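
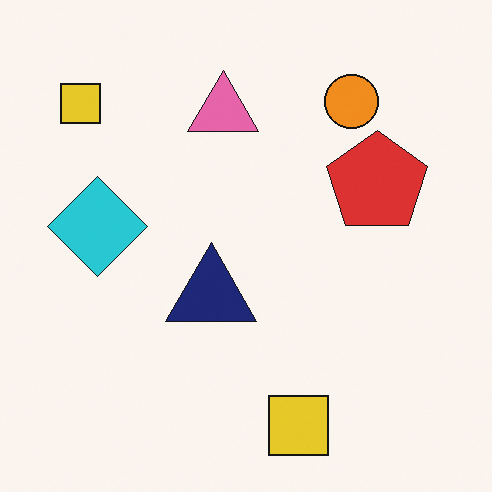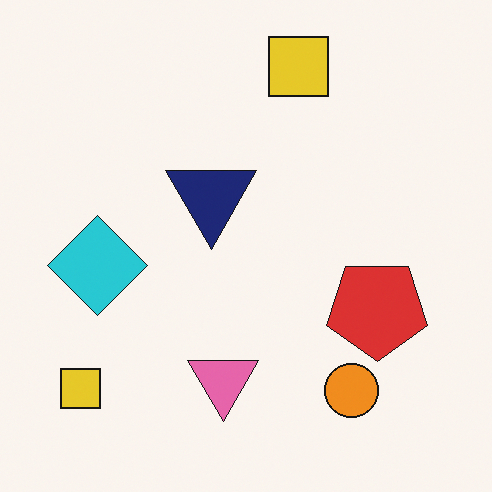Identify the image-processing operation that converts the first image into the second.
The transformation is: flipped vertically (top ↔ bottom).

The orange circle is in the top-right of the first image and the bottom-right of the second — shapes on opposite sides of the horizontal midline have swapped in a mirror flip.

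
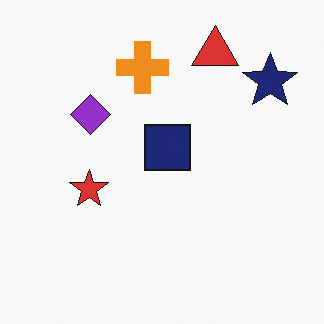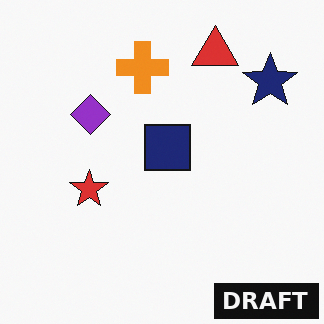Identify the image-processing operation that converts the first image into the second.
This is the original image watermarked with the text "DRAFT" in the lower-right corner.

A dark label reading "DRAFT" appears in the lower-right corner.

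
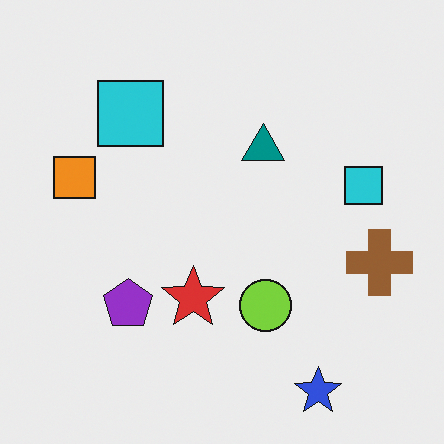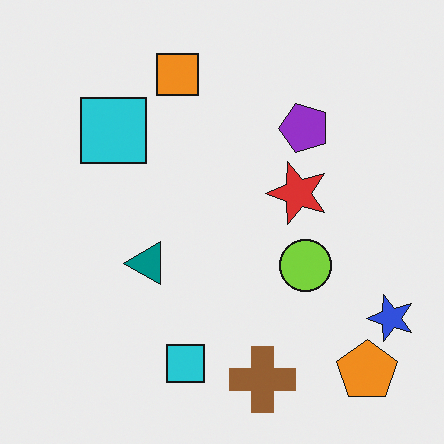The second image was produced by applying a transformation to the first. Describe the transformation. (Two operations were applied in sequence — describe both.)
The image was transposed (reflected across the top-left ↔ bottom-right diagonal), then overlaid with an additional orange pentagon.

Shapes have swapped their row and column positions — what was in the top-right is now in the bottom-left — a diagonal reflection. An orange pentagon appears in the second image that is absent from the first.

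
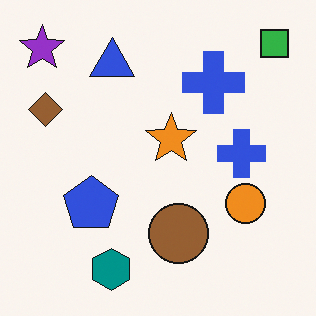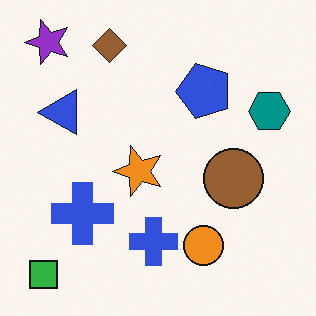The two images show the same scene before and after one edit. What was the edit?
It was transposed (reflected across the top-left ↔ bottom-right diagonal).

Shapes have swapped their row and column positions — what was in the top-right is now in the bottom-left — a diagonal reflection.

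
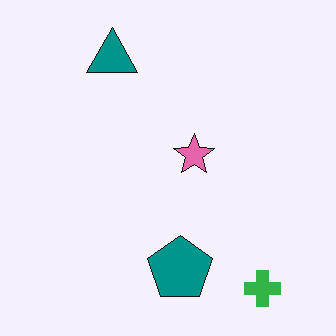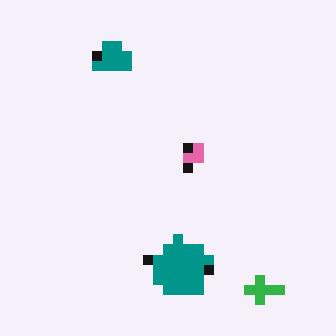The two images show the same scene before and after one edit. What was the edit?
Heavily pixelated into large blocks.

Shapes are reduced to large square blocks; fine edges and outlines are lost — a downscale-then-upscale (mosaic) effect.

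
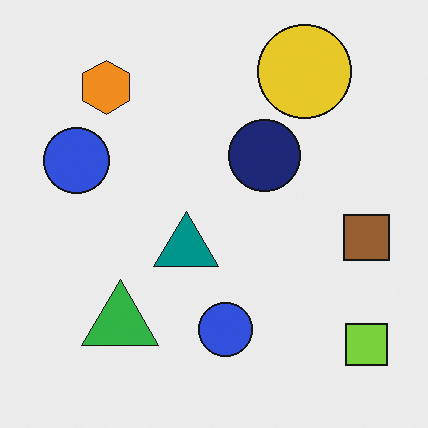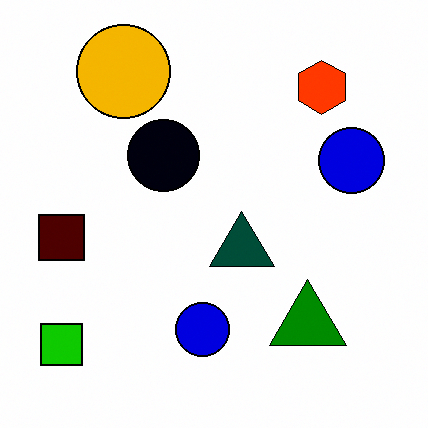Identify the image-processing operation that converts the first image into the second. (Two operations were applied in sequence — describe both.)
The transformation is: flipped horizontally (left ↔ right), then boosted in contrast.

The brown square is in the right of the first image and the left of the second — shapes on opposite sides of the vertical midline have swapped in a mirror flip. Tones are pushed away from mid-grey across the whole image — a global contrast change.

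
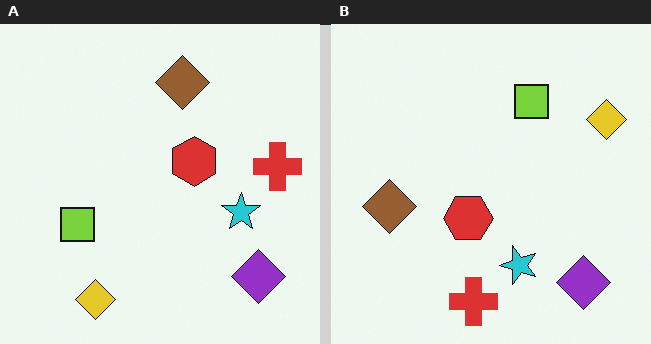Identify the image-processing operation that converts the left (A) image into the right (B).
The transformation is: transposed (reflected across the top-left ↔ bottom-right diagonal).

Shapes have swapped their row and column positions — what was in the top-right is now in the bottom-left — a diagonal reflection.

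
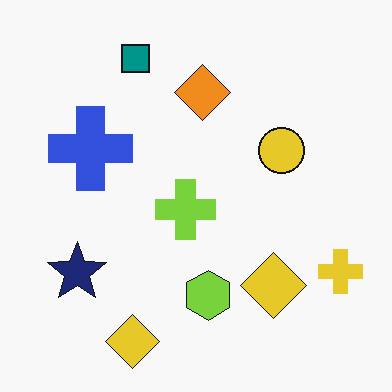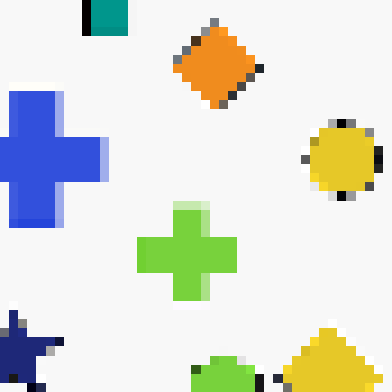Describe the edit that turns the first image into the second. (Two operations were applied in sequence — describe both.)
This is the original image cropped to a modestly smaller region and rescaled, then heavily pixelated into large blocks.

The visible shapes are larger and the field of view is narrower; shapes near the original edges may be partly or wholly outside the frame — a crop-and-rescale. Shapes are reduced to large square blocks; fine edges and outlines are lost — a downscale-then-upscale (mosaic) effect.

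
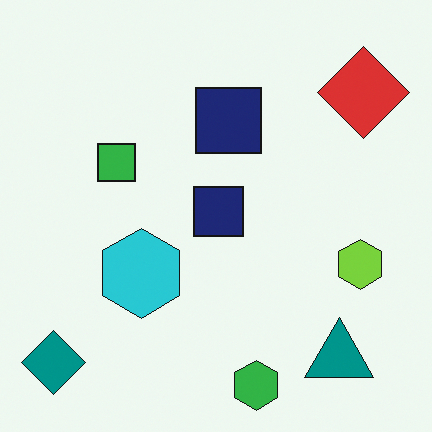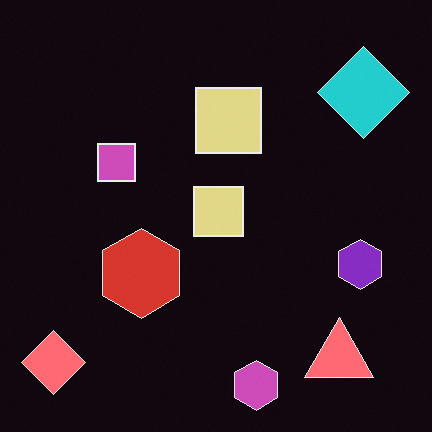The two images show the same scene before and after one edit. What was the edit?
The image was color-inverted (negative).

The light background has become dark and every shape's color is its complement — a photographic negative.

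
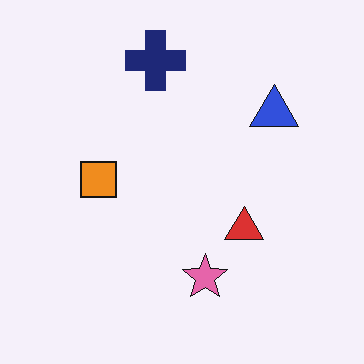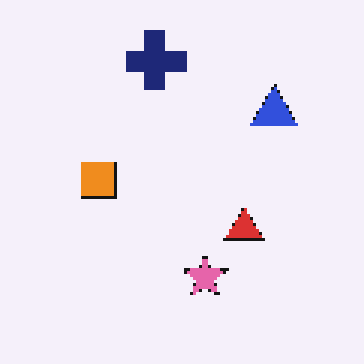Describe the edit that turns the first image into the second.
The image was mildly pixelated.

Shapes are reduced to large square blocks; fine edges and outlines are lost — a downscale-then-upscale (mosaic) effect.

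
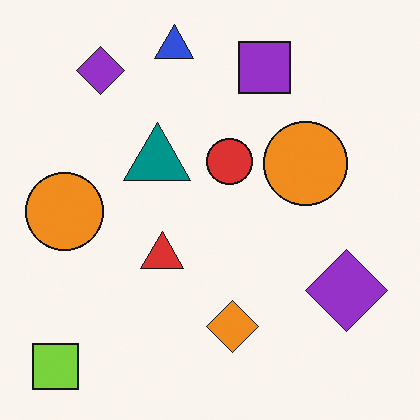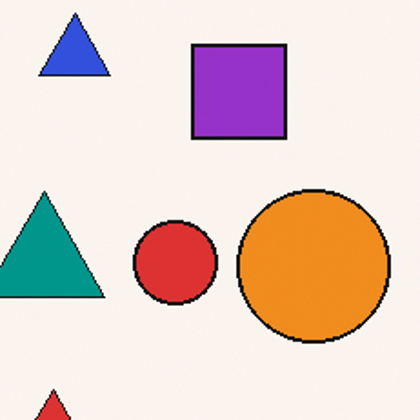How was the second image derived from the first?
This is the original image cropped to a noticeably smaller region and rescaled.

The visible shapes are larger and the field of view is narrower; shapes near the original edges may be partly or wholly outside the frame — a crop-and-rescale.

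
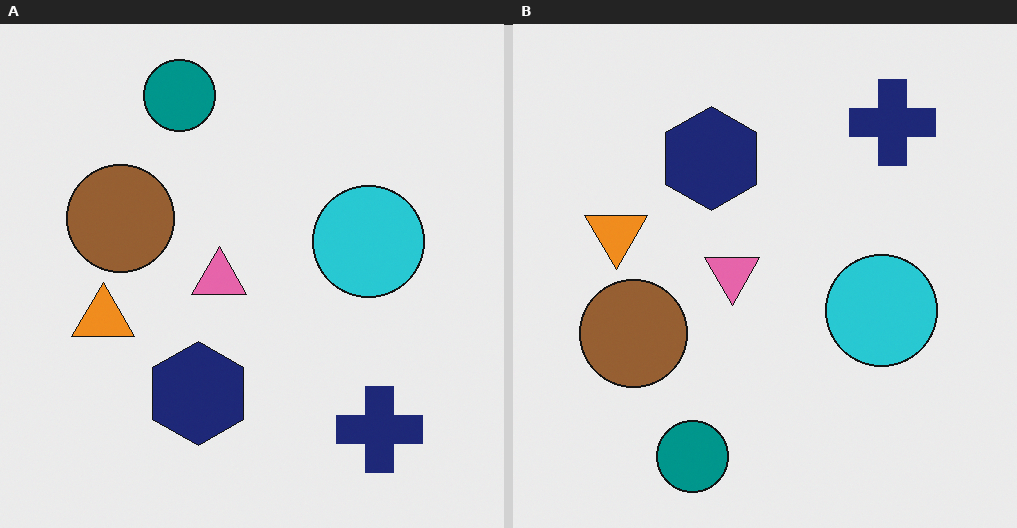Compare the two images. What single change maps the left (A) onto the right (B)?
Flipped vertically (top ↔ bottom).

The teal circle is in the top of the left (A) image and the bottom of the right (B) — shapes on opposite sides of the horizontal midline have swapped in a mirror flip.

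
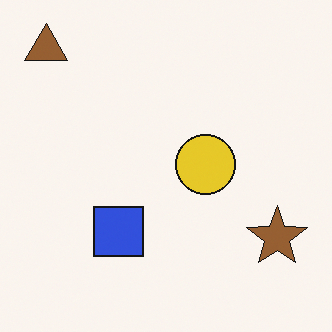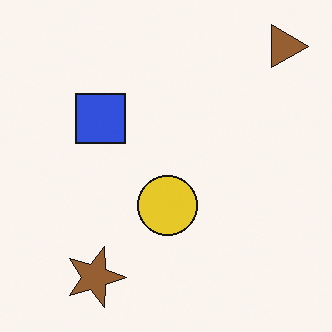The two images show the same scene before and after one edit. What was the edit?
The image was rotated 90° clockwise.

The brown triangle sits in the top-left of the first image and the top-right of the second — consistent with a whole-image 90° clockwise rotation.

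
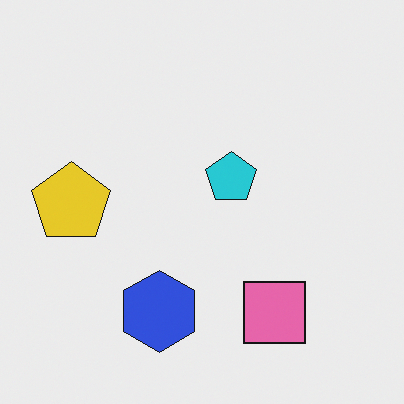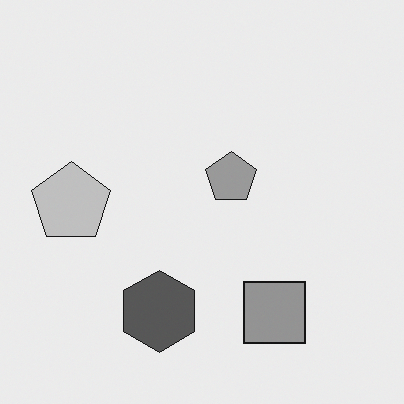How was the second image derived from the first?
This is the original image converted to grayscale.

All color is removed — every shape is now a shade of grey.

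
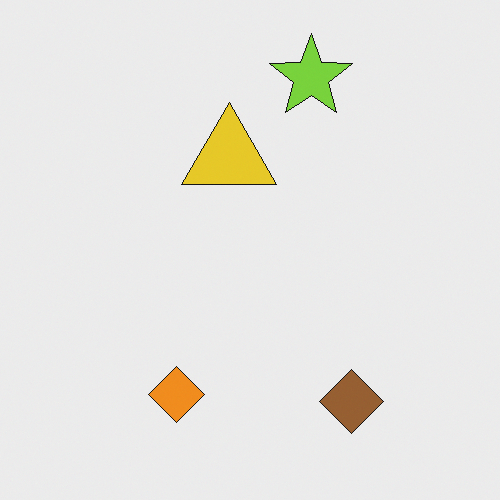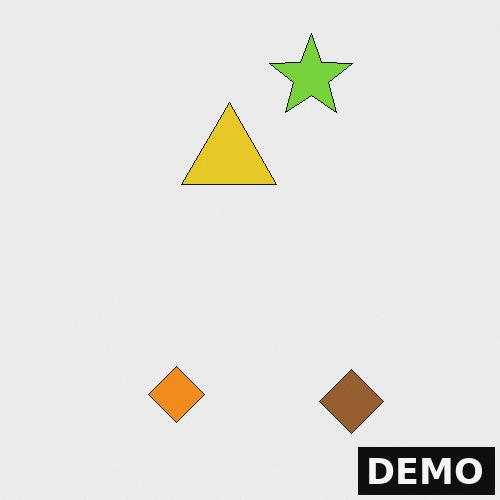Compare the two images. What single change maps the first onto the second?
The second image is the first watermarked with the text "DEMO" in the lower-right corner.

A dark label reading "DEMO" appears in the lower-right corner.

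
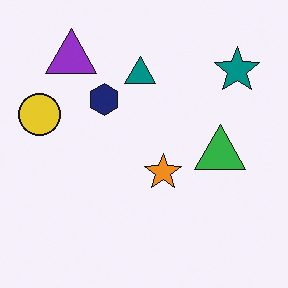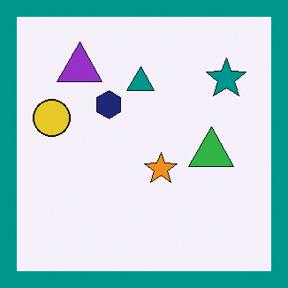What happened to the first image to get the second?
Framed with a teal border.

A solid teal frame runs around the edge of the second image, with the content slightly shrunk inside it.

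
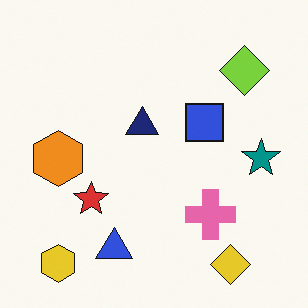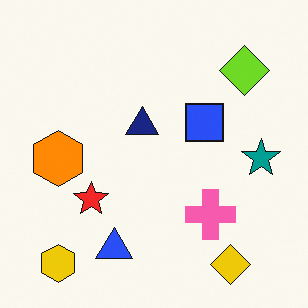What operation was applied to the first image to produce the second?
It was slightly oversaturated.

All colors are more vivid — a global saturation change.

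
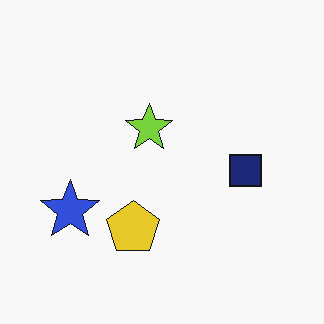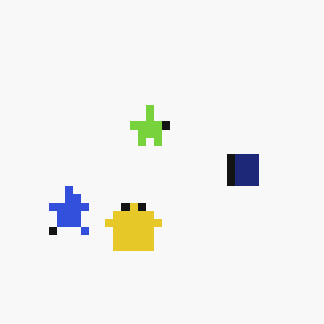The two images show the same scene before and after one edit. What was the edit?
The image was moderately pixelated.

Shapes are reduced to large square blocks; fine edges and outlines are lost — a downscale-then-upscale (mosaic) effect.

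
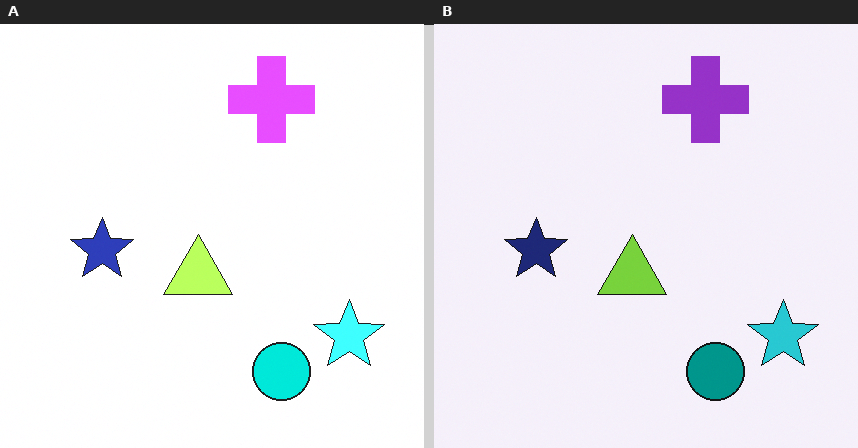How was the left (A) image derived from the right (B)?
The left (A) image is the right (B) brightened a lot.

Every pixel — background and shapes alike — is uniformly brightened.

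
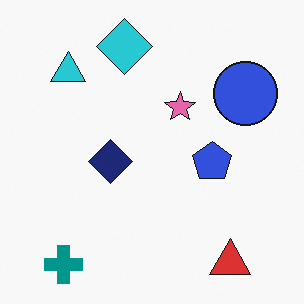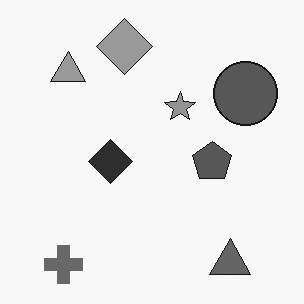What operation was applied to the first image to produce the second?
Converted to grayscale.

All color is removed — every shape is now a shade of grey.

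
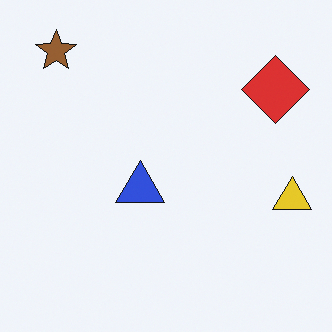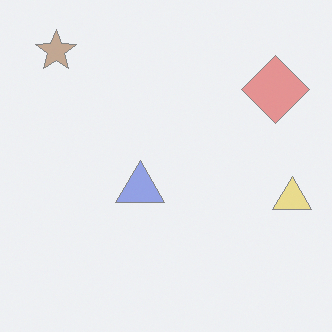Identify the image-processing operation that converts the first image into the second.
The second image is the first given much lower contrast.

Tones are pushed toward mid-grey across the whole image — a global contrast change.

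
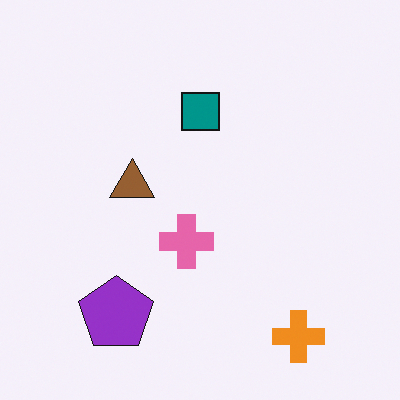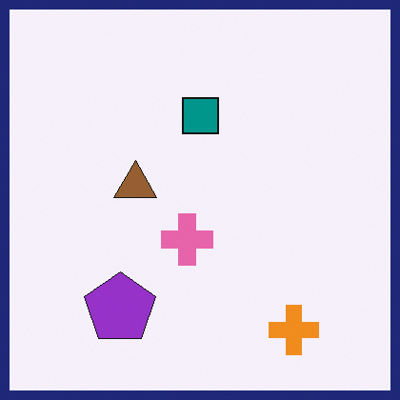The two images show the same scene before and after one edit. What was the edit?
This is the original image framed with a navy border.

A solid navy frame runs around the edge of the second image, with the content slightly shrunk inside it.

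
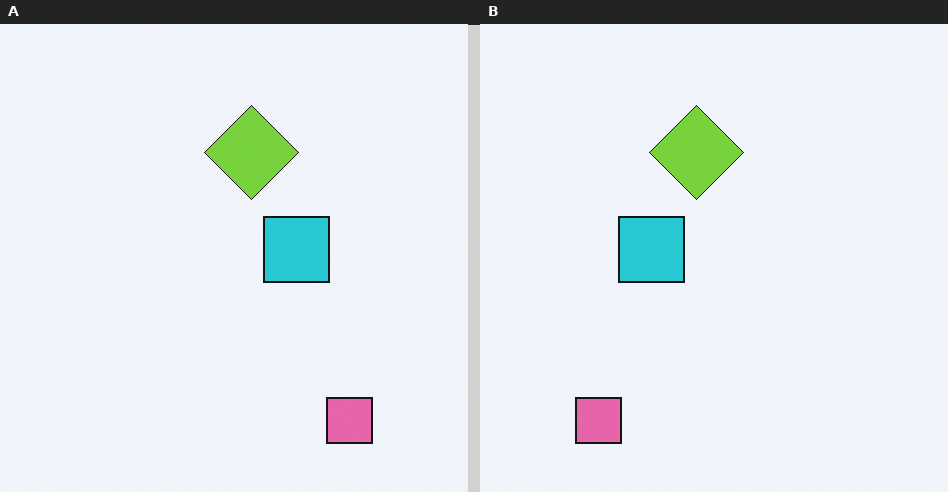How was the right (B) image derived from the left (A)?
This is the original image flipped horizontally (left ↔ right).

The pink square is in the bottom-right of the left (A) image and the bottom-left of the right (B) — shapes on opposite sides of the vertical midline have swapped in a mirror flip.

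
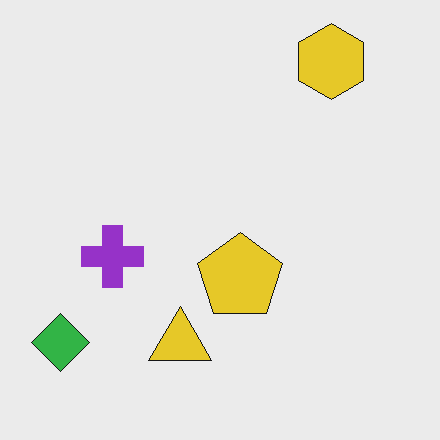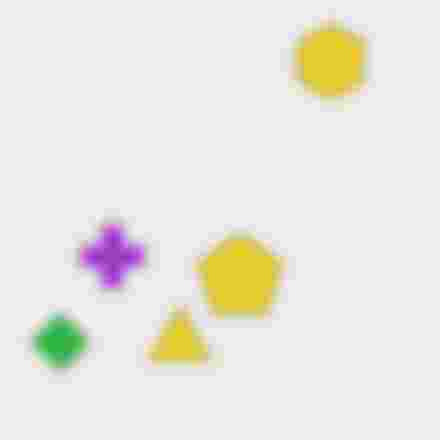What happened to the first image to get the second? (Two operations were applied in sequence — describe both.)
Heavily blurred, then degraded with heavy JPEG compression.

Shape edges and outlines are uniformly softened across the whole image. Blocky 8×8 compression artifacts appear around shape edges and the flat background shows ringing — characteristic JPEG degradation.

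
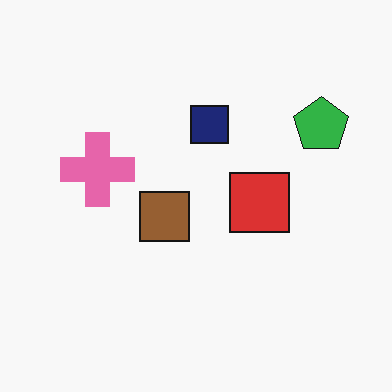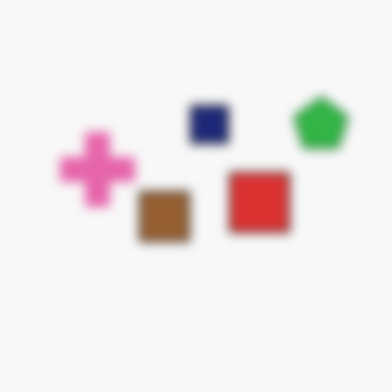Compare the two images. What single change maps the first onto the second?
The transformation is: heavily blurred.

Shape edges and outlines are uniformly softened across the whole image.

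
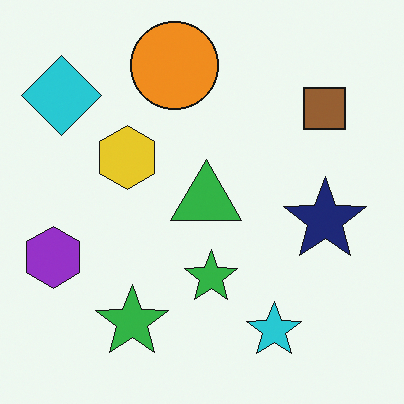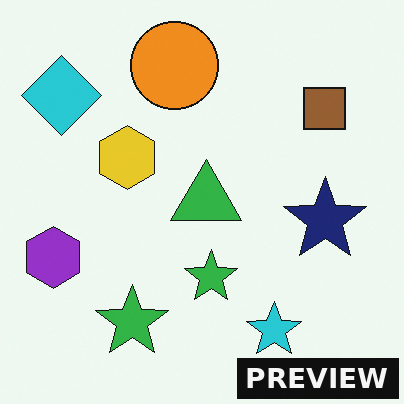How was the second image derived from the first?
The transformation is: watermarked with the text "PREVIEW" in the lower-right corner.

A dark label reading "PREVIEW" appears in the lower-right corner.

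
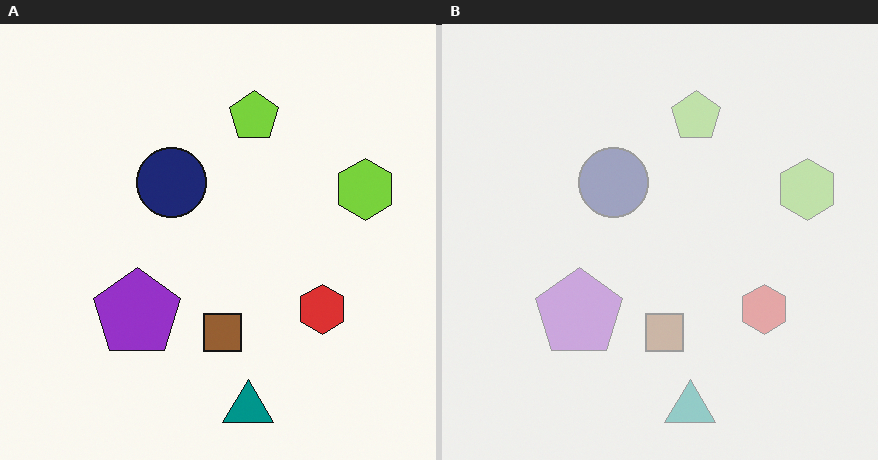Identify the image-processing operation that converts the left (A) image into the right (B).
It was washed out (contrast reduced).

Tones are pushed toward mid-grey across the whole image — a global contrast change.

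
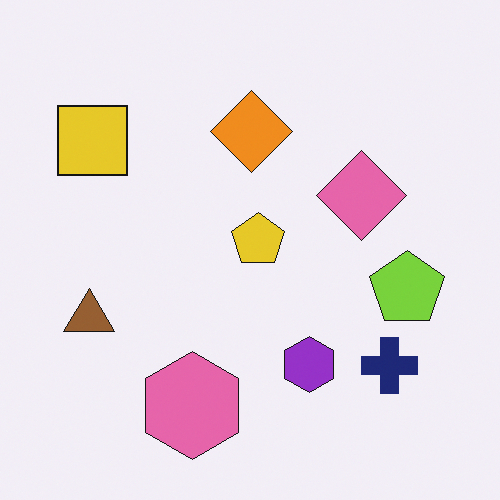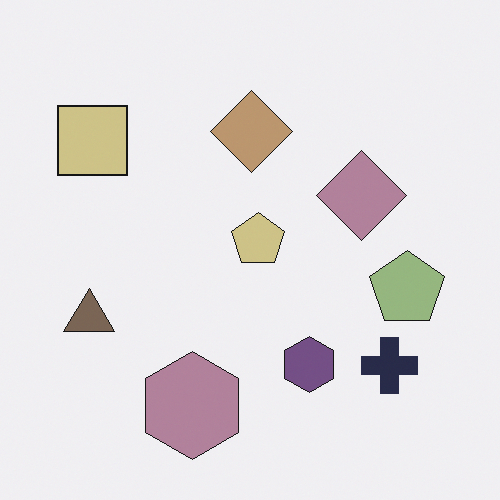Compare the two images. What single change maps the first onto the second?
It was heavily desaturated.

All colors are more muted and greyish — a global saturation change.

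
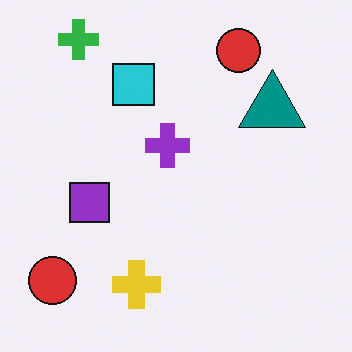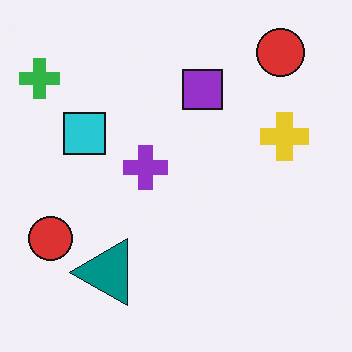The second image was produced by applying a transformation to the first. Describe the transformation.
It was transposed (reflected across the top-left ↔ bottom-right diagonal).

Shapes have swapped their row and column positions — what was in the top-right is now in the bottom-left — a diagonal reflection.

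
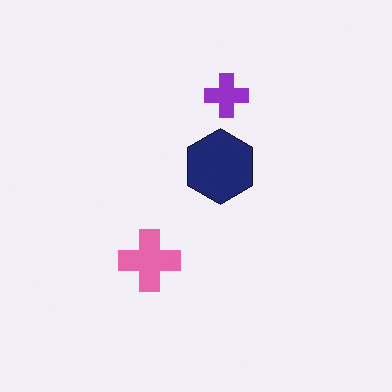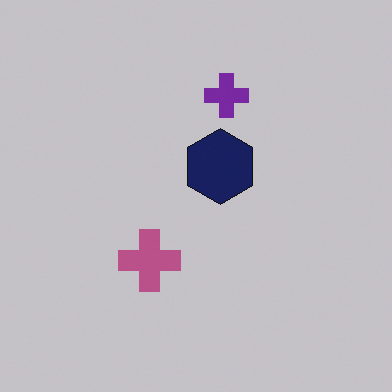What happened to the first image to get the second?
This is the original image slightly darkened.

Every pixel — background and shapes alike — is uniformly darkened.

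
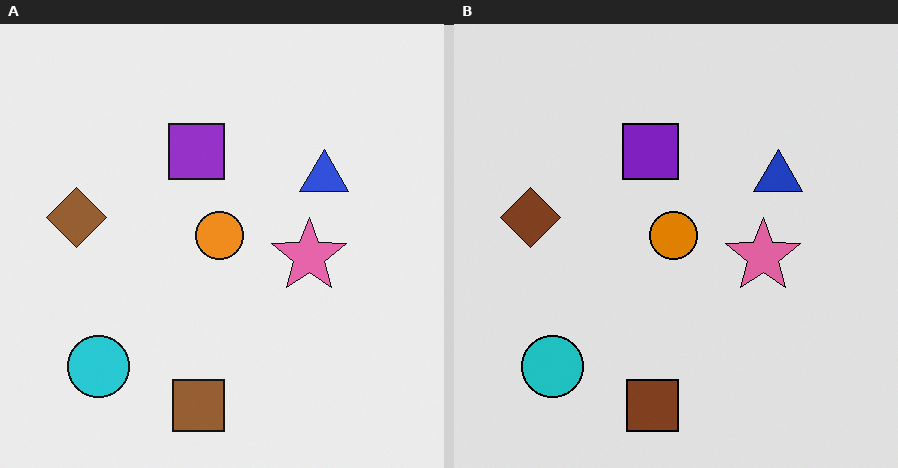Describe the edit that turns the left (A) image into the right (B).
Posterized to a reduced palette.

Each flat color has snapped to a coarser quantized level — most visibly, the near-white background has dropped to a flat grey.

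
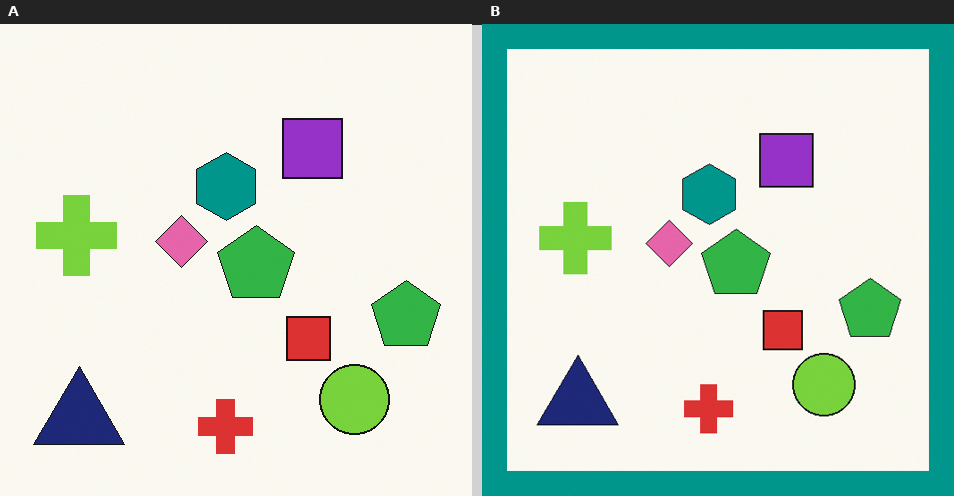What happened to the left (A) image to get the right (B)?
The image was framed with a teal border.

A solid teal frame runs around the edge of the right (B) image, with the content slightly shrunk inside it.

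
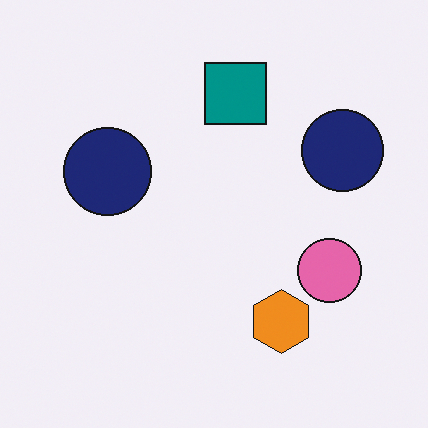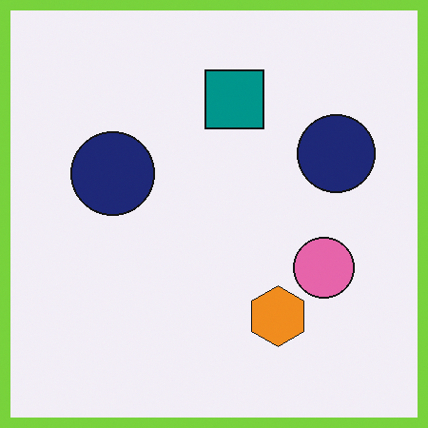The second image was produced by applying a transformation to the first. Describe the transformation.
This is the original image framed with a lime border.

A solid lime frame runs around the edge of the second image, with the content slightly shrunk inside it.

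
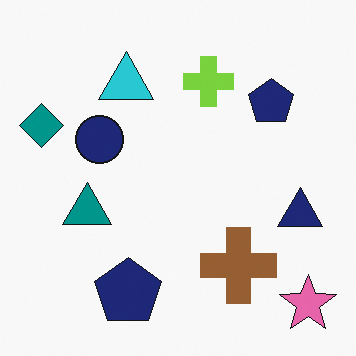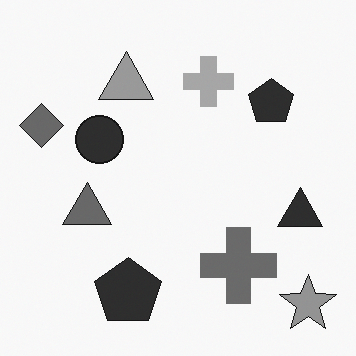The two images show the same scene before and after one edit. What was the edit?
The transformation is: converted to grayscale.

All color is removed — every shape is now a shade of grey.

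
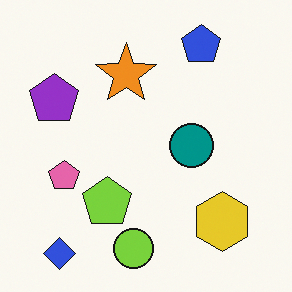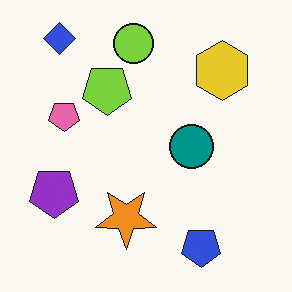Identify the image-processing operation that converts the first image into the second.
This is the original image flipped vertically (top ↔ bottom).

The blue diamond is in the bottom-left of the first image and the top-left of the second — shapes on opposite sides of the horizontal midline have swapped in a mirror flip.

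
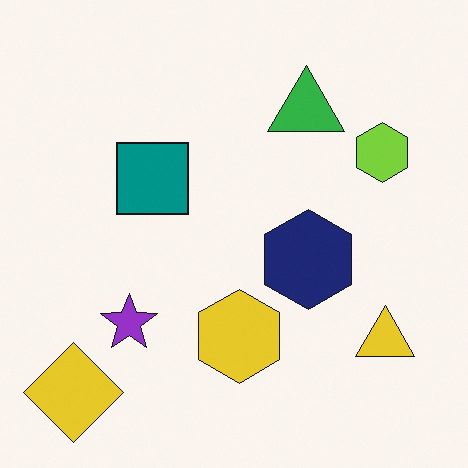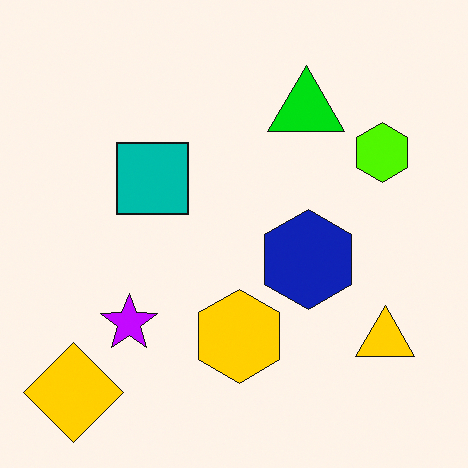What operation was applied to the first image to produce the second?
This is the original image made much more vivid (saturation change).

All colors are more vivid — a global saturation change.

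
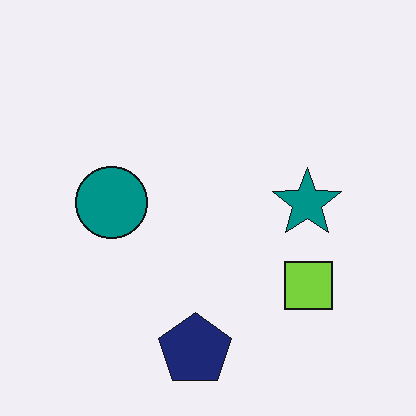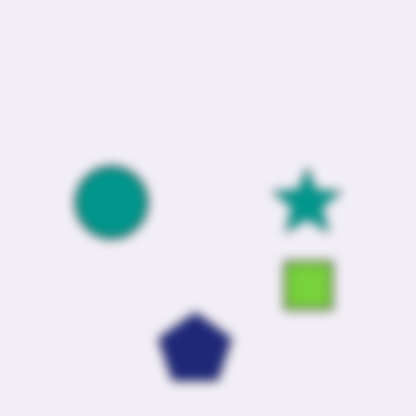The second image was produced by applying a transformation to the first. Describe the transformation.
Strongly gaussian-blurred.

Shape edges and outlines are uniformly softened across the whole image.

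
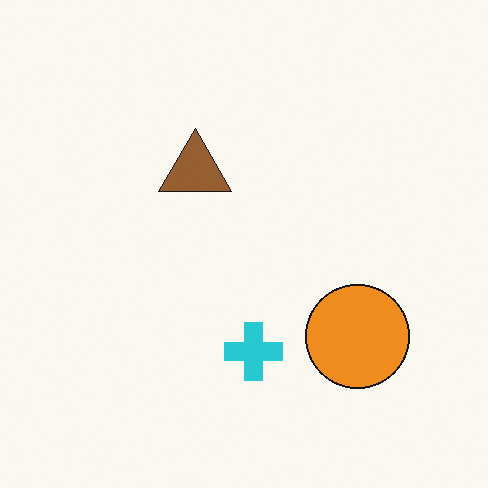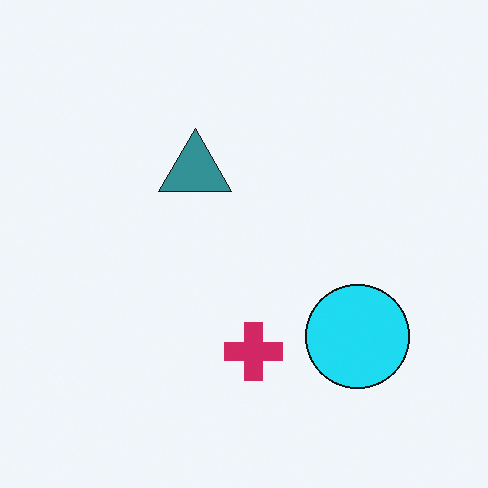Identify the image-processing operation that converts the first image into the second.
It was hue-shifted by a moderate amount.

Every shape's color has rotated by the same amount around the hue wheel — a uniform hue shift.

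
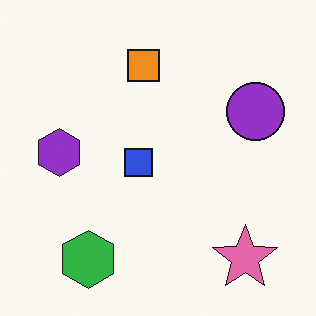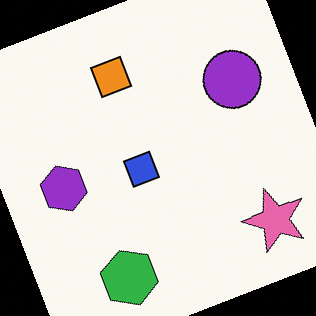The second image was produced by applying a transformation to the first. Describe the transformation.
The second image is the first rotated counter-clockwise by a moderate amount.

Every shape is tilted by the same angle and the image corners show triangular fill wedges — a whole-image rotation by a non-right angle.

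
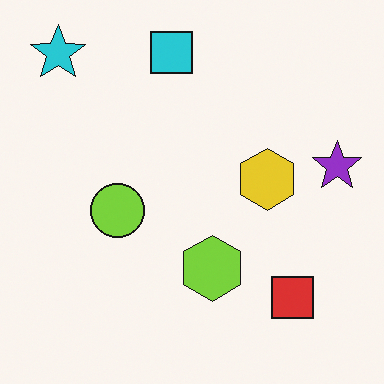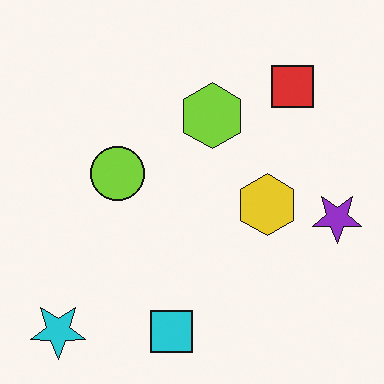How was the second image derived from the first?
The transformation is: flipped vertically (top ↔ bottom).

The cyan square is in the top of the first image and the bottom of the second — shapes on opposite sides of the horizontal midline have swapped in a mirror flip.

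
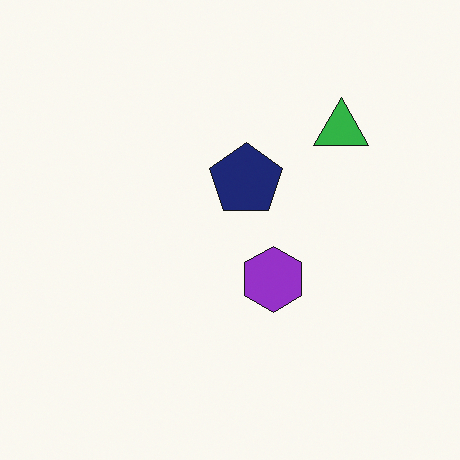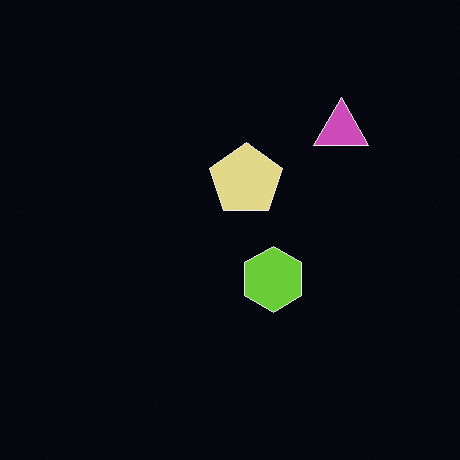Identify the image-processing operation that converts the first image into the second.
Color-inverted (negative).

The light background has become dark and every shape's color is its complement — a photographic negative.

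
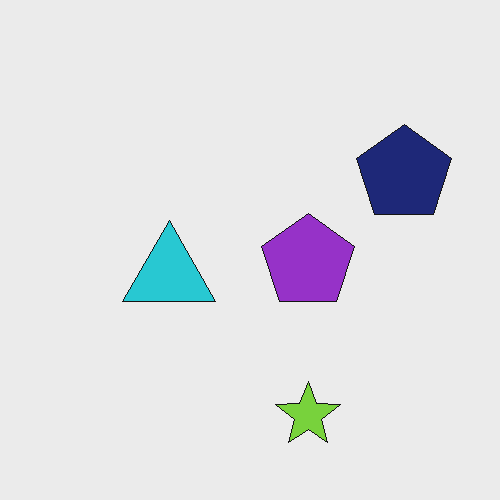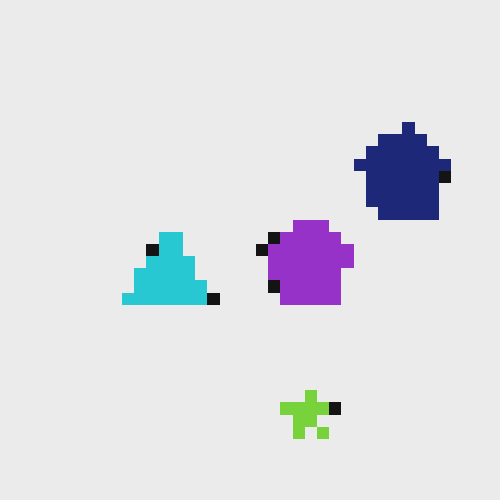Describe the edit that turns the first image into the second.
The second image is the first coarsely pixelated.

Shapes are reduced to large square blocks; fine edges and outlines are lost — a downscale-then-upscale (mosaic) effect.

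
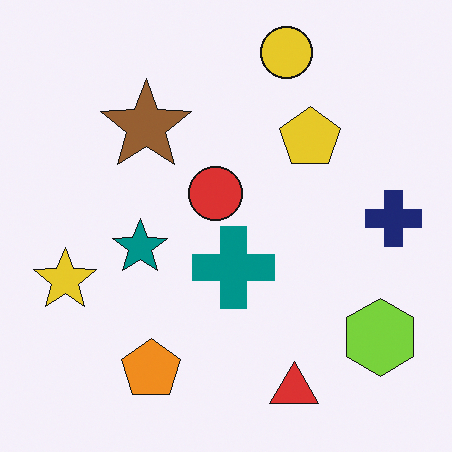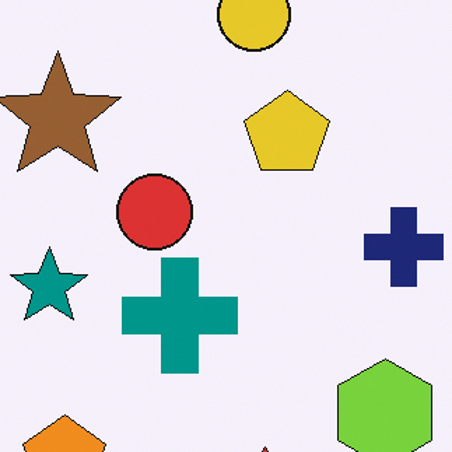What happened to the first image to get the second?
The second image is the first cropped to a modestly smaller region and rescaled.

The visible shapes are larger and the field of view is narrower; shapes near the original edges may be partly or wholly outside the frame — a crop-and-rescale.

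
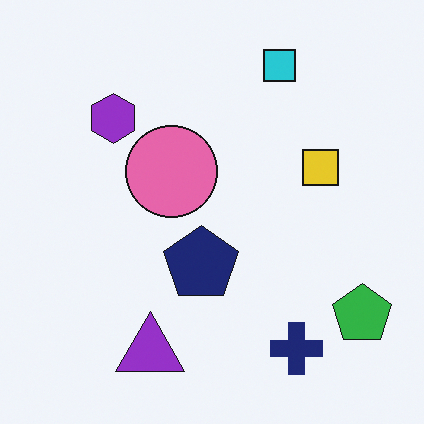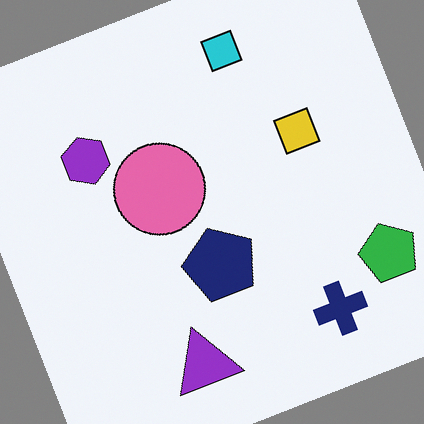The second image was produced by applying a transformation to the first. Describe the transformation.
The second image is the first rotated counter-clockwise by a clearly visible amount.

Every shape is tilted by the same angle and the image corners show triangular fill wedges — a whole-image rotation by a non-right angle.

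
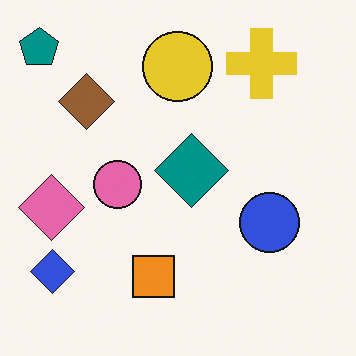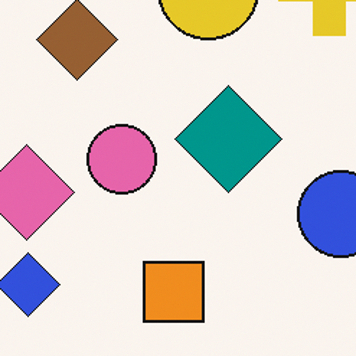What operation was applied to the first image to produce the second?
Cropped slightly and scaled back up.

The visible shapes are larger and the field of view is narrower; shapes near the original edges may be partly or wholly outside the frame — a crop-and-rescale.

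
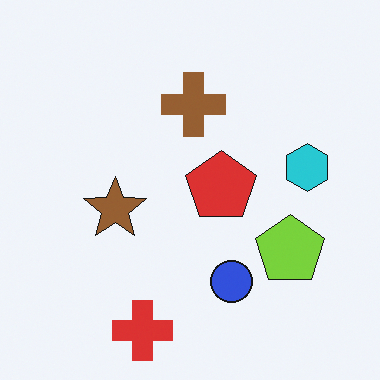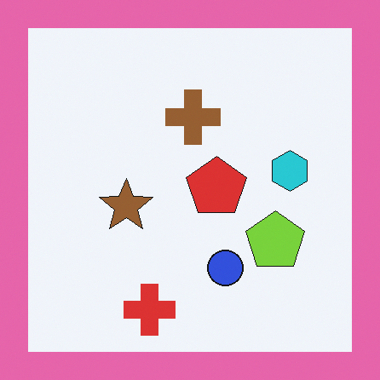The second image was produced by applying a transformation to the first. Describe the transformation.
Framed with a pink border.

A solid pink frame runs around the edge of the second image, with the content slightly shrunk inside it.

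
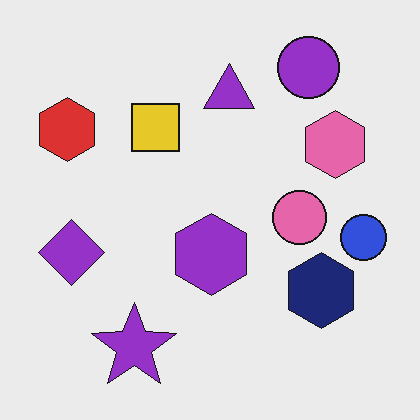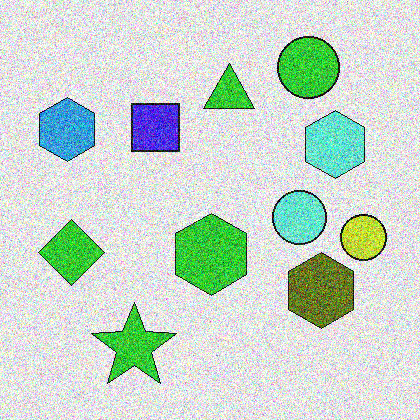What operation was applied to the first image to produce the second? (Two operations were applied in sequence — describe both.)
Hue-shifted by a large amount, then degraded with a thick layer of grain.

Every shape's color has rotated by the same amount around the hue wheel — a uniform hue shift. Random speckle covers the whole image, including the flat background.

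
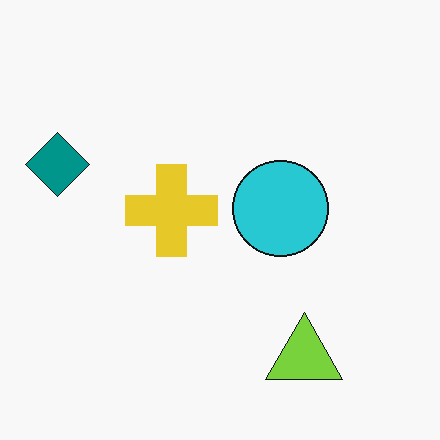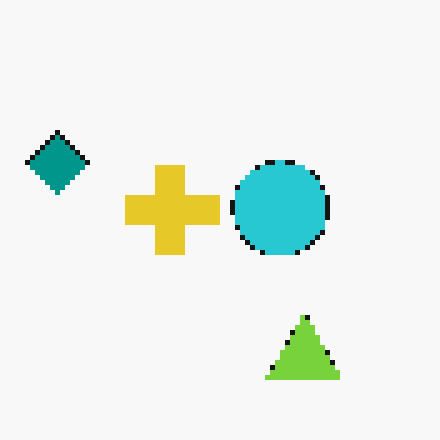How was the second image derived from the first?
This is the original image lightly pixelated (a mild mosaic effect).

Shapes are reduced to large square blocks; fine edges and outlines are lost — a downscale-then-upscale (mosaic) effect.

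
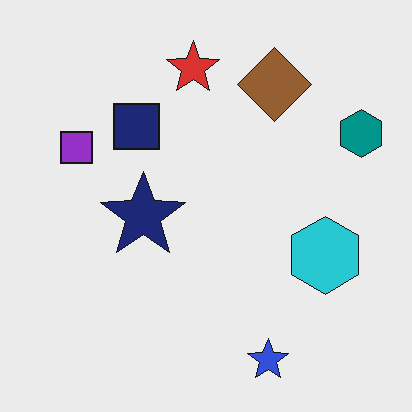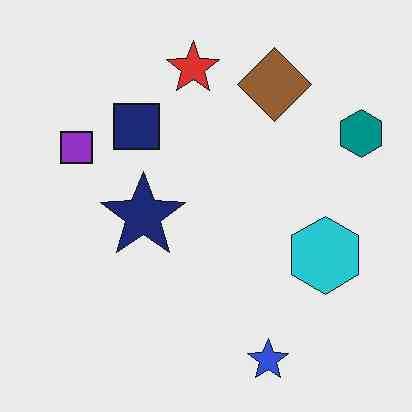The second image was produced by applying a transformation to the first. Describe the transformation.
The image was JPEG-compressed with visible artifacts.

Blocky 8×8 compression artifacts appear around shape edges and the flat background shows ringing — characteristic JPEG degradation.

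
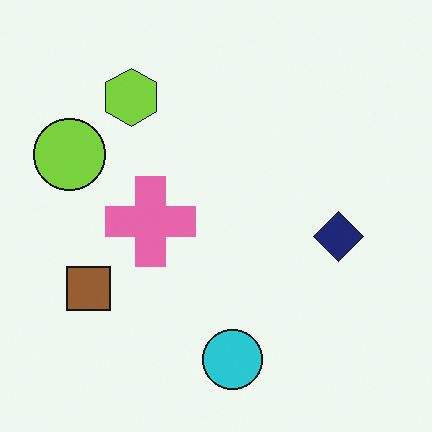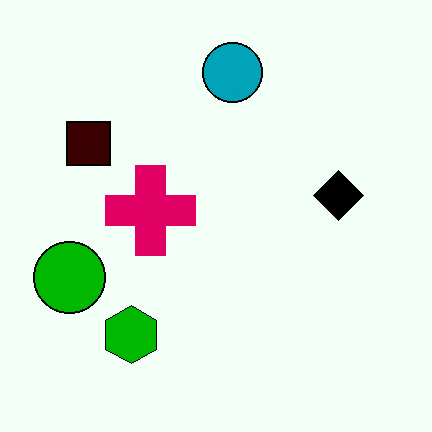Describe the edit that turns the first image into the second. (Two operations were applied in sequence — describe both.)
Given much higher contrast, then flipped vertically (top ↔ bottom).

Tones are pushed away from mid-grey across the whole image — a global contrast change. The cyan circle is in the bottom of the first image and the top of the second — shapes on opposite sides of the horizontal midline have swapped in a mirror flip.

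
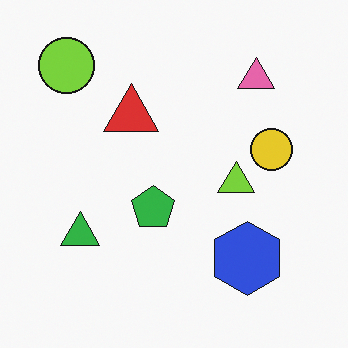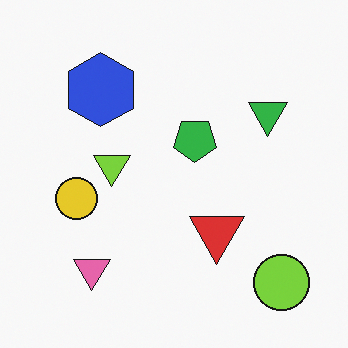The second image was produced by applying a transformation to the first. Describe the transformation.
Rotated 180°.

The lime circle sits in the top-left of the first image and the bottom-right of the second — consistent with a whole-image 180° rotation.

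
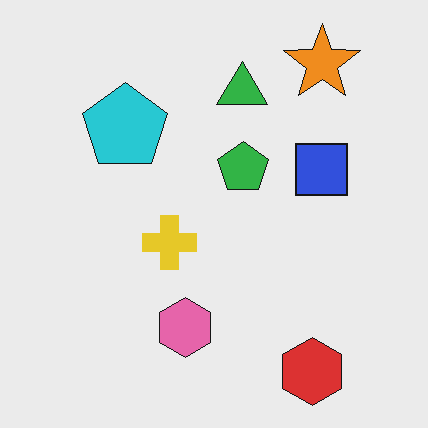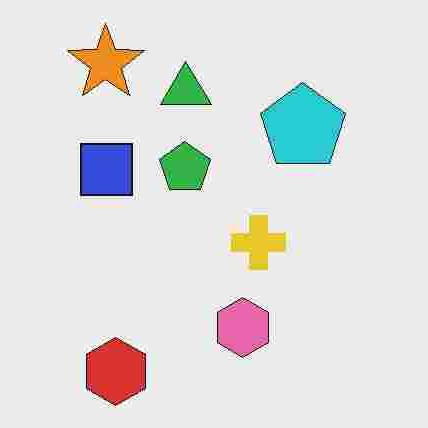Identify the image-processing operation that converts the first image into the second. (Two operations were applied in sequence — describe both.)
The image was heavily JPEG-compressed with obvious blocking artifacts, then flipped horizontally (left ↔ right).

Blocky 8×8 compression artifacts appear around shape edges and the flat background shows ringing — characteristic JPEG degradation. The orange star is in the top-right of the first image and the top-left of the second — shapes on opposite sides of the vertical midline have swapped in a mirror flip.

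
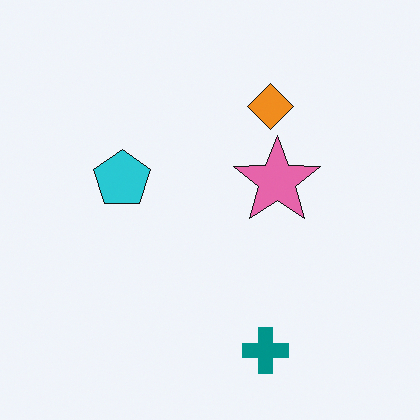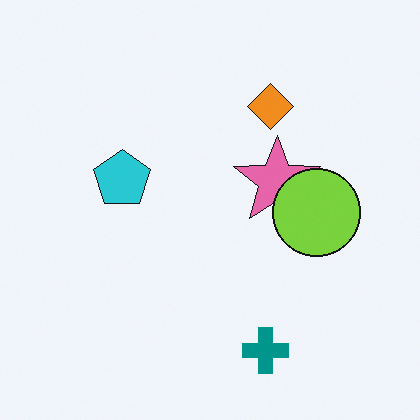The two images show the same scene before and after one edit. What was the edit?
The second image is the first overlaid with an additional lime circle.

A lime circle appears in the second image that is absent from the first.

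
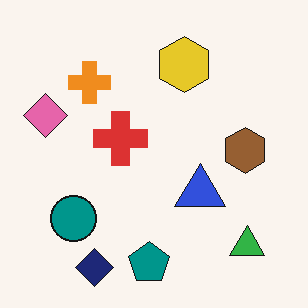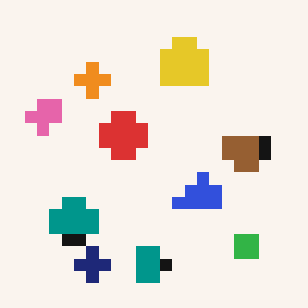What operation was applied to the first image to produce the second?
It was heavily pixelated into large blocks.

Shapes are reduced to large square blocks; fine edges and outlines are lost — a downscale-then-upscale (mosaic) effect.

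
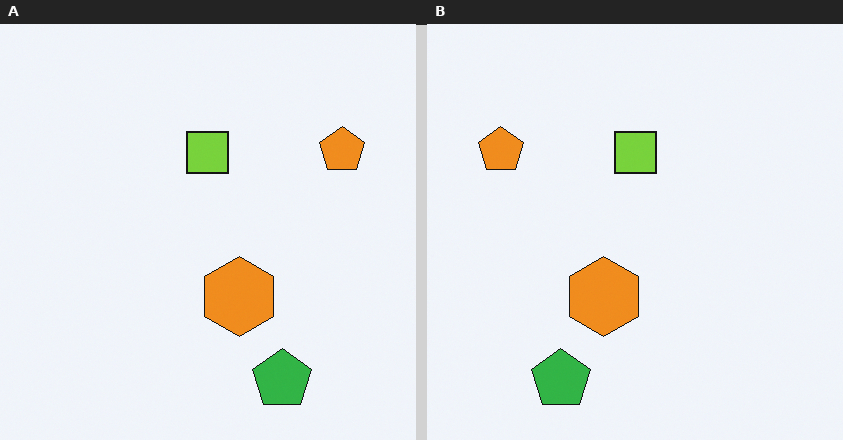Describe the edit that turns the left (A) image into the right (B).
The right (B) image is the left (A) flipped horizontally (left ↔ right).

The orange pentagon is in the top-right of the left (A) image and the top-left of the right (B) — shapes on opposite sides of the vertical midline have swapped in a mirror flip.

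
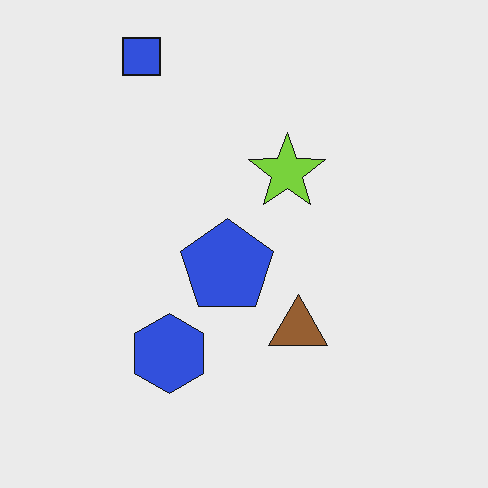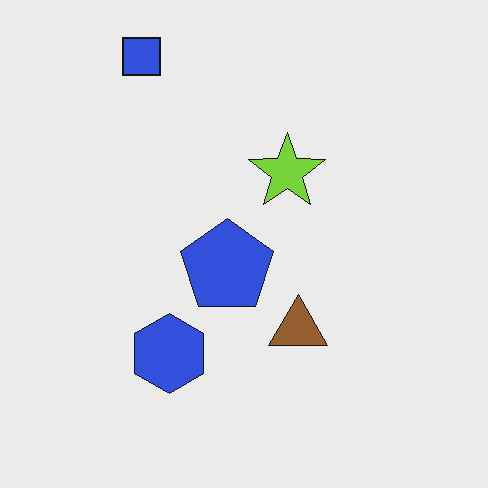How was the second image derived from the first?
It was JPEG-compressed with visible artifacts.

Blocky 8×8 compression artifacts appear around shape edges and the flat background shows ringing — characteristic JPEG degradation.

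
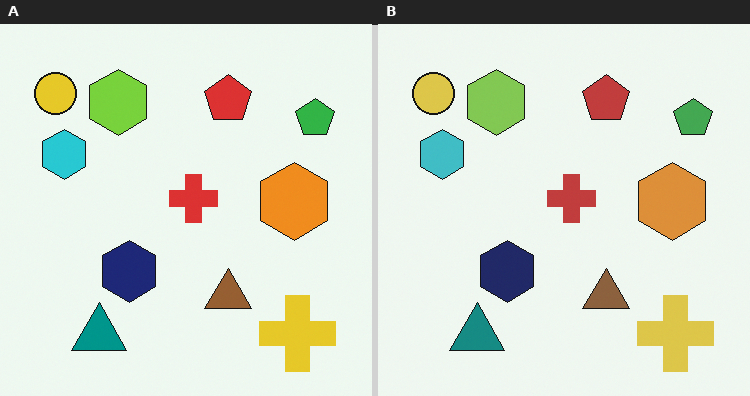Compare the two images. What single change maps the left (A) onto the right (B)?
This is the original image slightly desaturated.

All colors are more muted and greyish — a global saturation change.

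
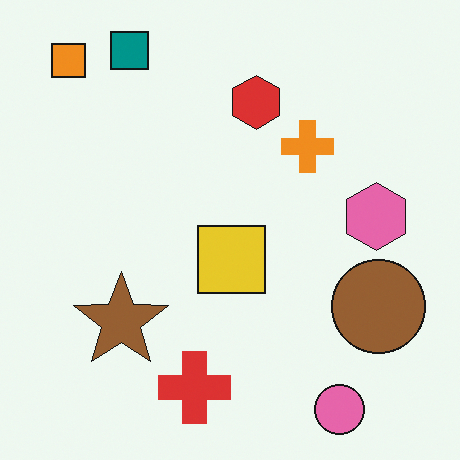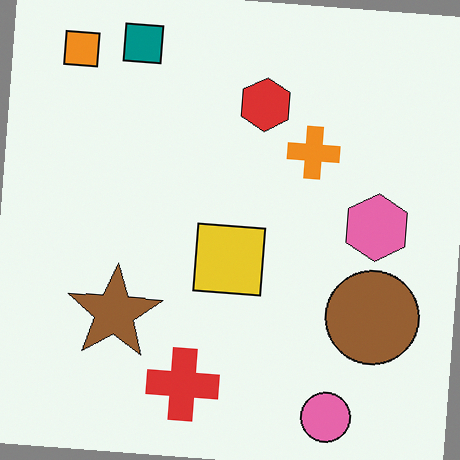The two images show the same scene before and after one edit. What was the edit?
It was rotated clockwise by a slight angle.

Every shape is tilted by the same angle and the image corners show triangular fill wedges — a whole-image rotation by a non-right angle.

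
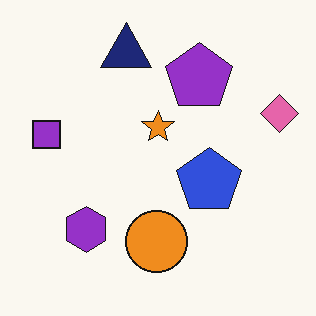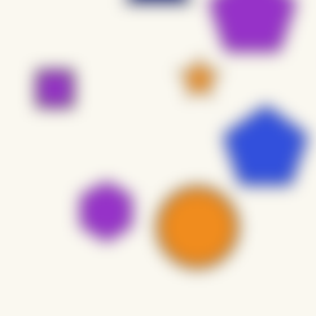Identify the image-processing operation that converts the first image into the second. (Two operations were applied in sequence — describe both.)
The second image is the first strongly gaussian-blurred, then cropped slightly and scaled back up.

Shape edges and outlines are uniformly softened across the whole image. The visible shapes are larger and the field of view is narrower; shapes near the original edges may be partly or wholly outside the frame — a crop-and-rescale.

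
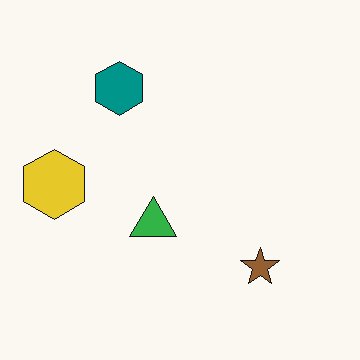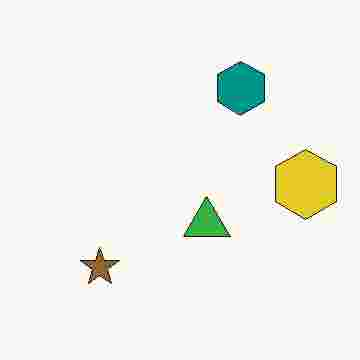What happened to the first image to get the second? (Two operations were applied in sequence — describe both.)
This is the original image flipped horizontally (left ↔ right), then degraded with heavy JPEG compression.

The yellow hexagon is in the left of the first image and the right of the second — shapes on opposite sides of the vertical midline have swapped in a mirror flip. Blocky 8×8 compression artifacts appear around shape edges and the flat background shows ringing — characteristic JPEG degradation.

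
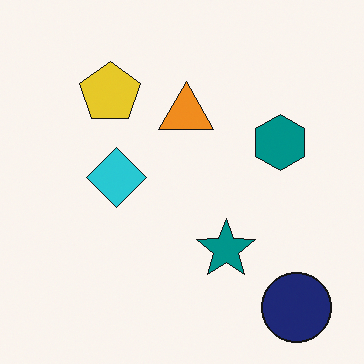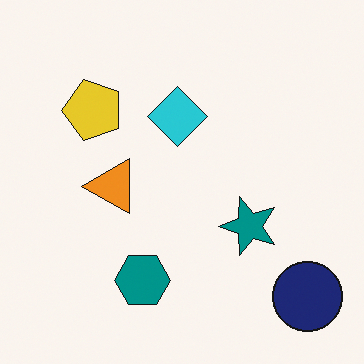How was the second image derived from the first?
The second image is the first transposed (reflected across the top-left ↔ bottom-right diagonal).

Shapes have swapped their row and column positions — what was in the top-right is now in the bottom-left — a diagonal reflection.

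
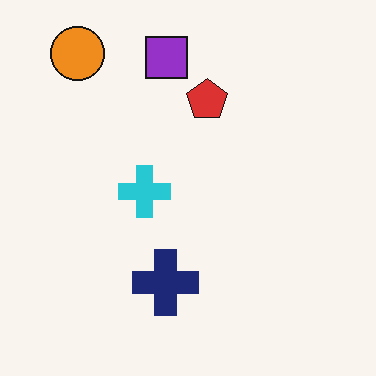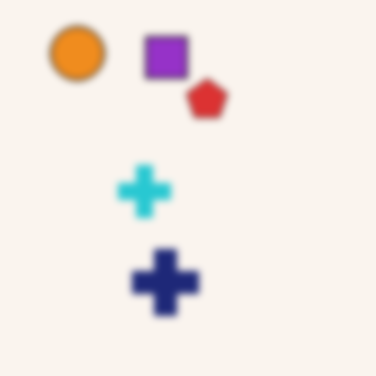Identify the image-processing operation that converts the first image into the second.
It was moderately blurred.

Shape edges and outlines are uniformly softened across the whole image.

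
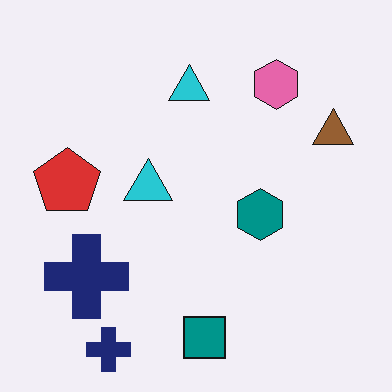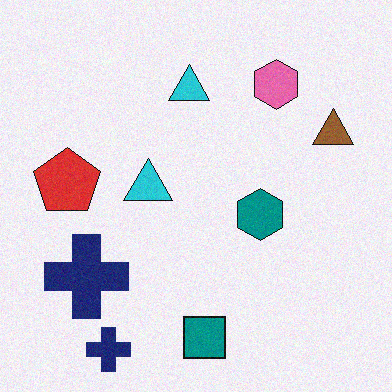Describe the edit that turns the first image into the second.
This is the original image degraded with subtle gaussian noise.

Random speckle covers the whole image, including the flat background.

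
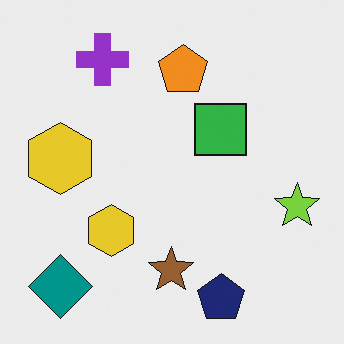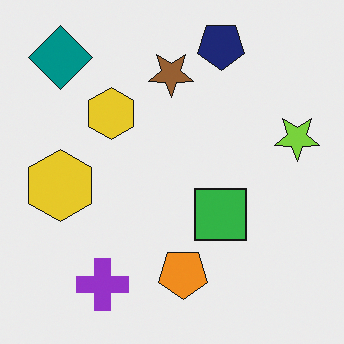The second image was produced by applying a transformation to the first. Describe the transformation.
It was flipped vertically (top ↔ bottom).

The navy pentagon is in the bottom of the first image and the top of the second — shapes on opposite sides of the horizontal midline have swapped in a mirror flip.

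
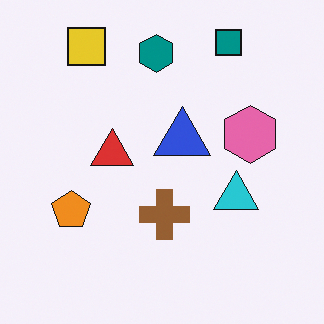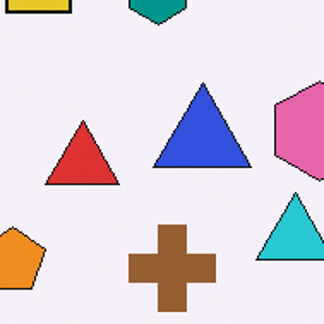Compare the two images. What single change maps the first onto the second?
The image was cropped to a noticeably smaller region and rescaled.

The visible shapes are larger and the field of view is narrower; shapes near the original edges may be partly or wholly outside the frame — a crop-and-rescale.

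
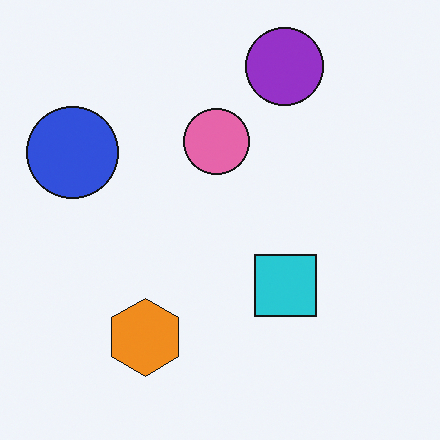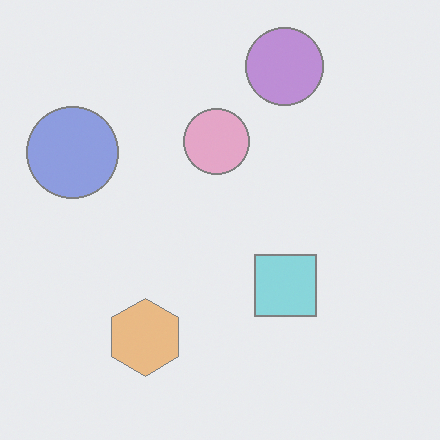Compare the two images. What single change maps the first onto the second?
The second image is the first washed out (contrast reduced).

Tones are pushed toward mid-grey across the whole image — a global contrast change.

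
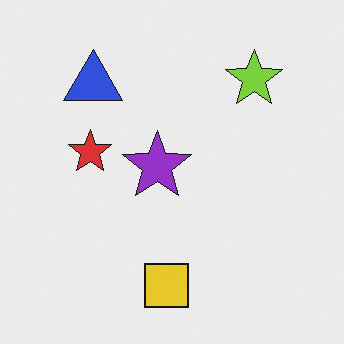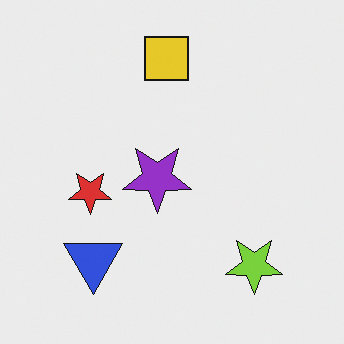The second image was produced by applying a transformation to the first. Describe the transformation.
The image was flipped vertically (top ↔ bottom).

The yellow square is in the bottom of the first image and the top of the second — shapes on opposite sides of the horizontal midline have swapped in a mirror flip.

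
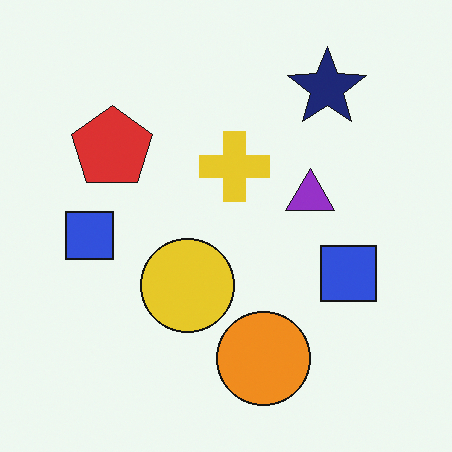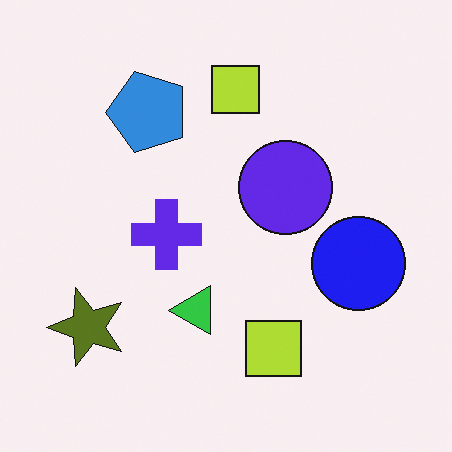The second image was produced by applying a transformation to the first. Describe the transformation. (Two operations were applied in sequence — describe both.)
It was hue-shifted by a large amount, then transposed (reflected across the top-left ↔ bottom-right diagonal).

Every shape's color has rotated by the same amount around the hue wheel — a uniform hue shift. Shapes have swapped their row and column positions — what was in the top-right is now in the bottom-left — a diagonal reflection.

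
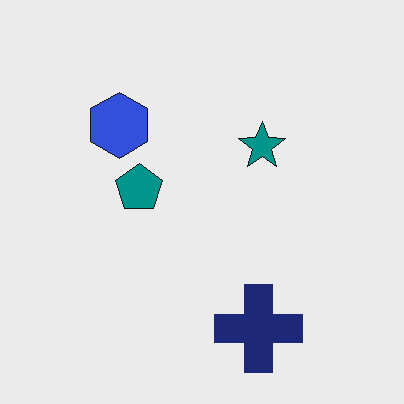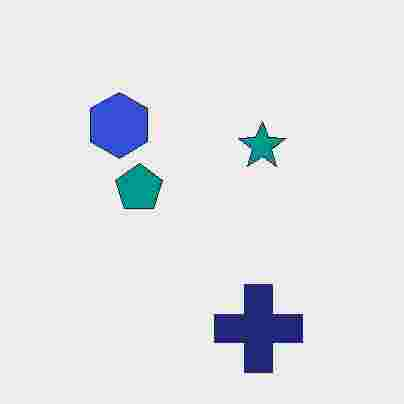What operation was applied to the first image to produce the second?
The second image is the first heavily JPEG-compressed with obvious blocking artifacts.

Blocky 8×8 compression artifacts appear around shape edges and the flat background shows ringing — characteristic JPEG degradation.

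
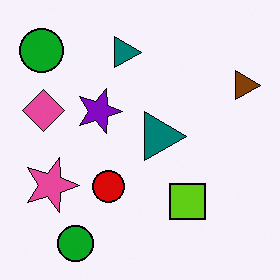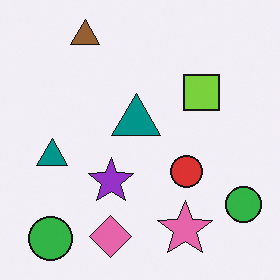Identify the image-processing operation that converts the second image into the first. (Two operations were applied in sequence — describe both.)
This is the original image rotated 90° clockwise, then given slightly increased contrast.

The brown triangle sits in the top-left of the second image and the top-right of the first — consistent with a whole-image 90° clockwise rotation. Tones are pushed away from mid-grey across the whole image — a global contrast change.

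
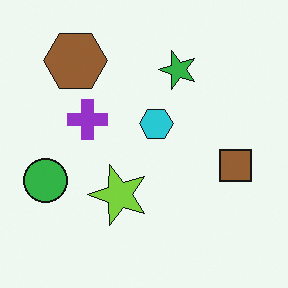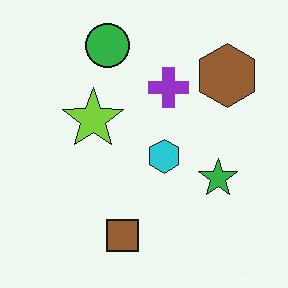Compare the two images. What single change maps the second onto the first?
The transformation is: rotated 90° counter-clockwise.

The brown hexagon sits in the top-right of the second image and the top-left of the first — consistent with a whole-image 90° counter-clockwise rotation.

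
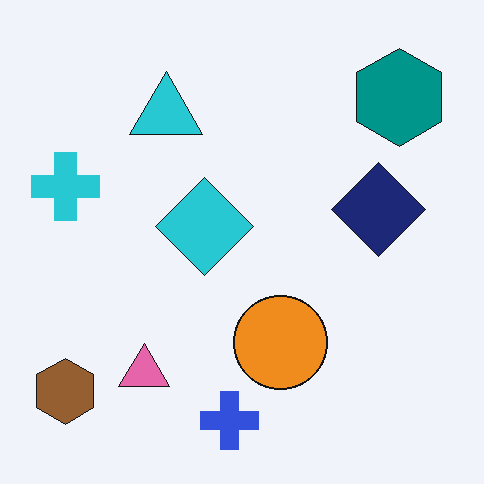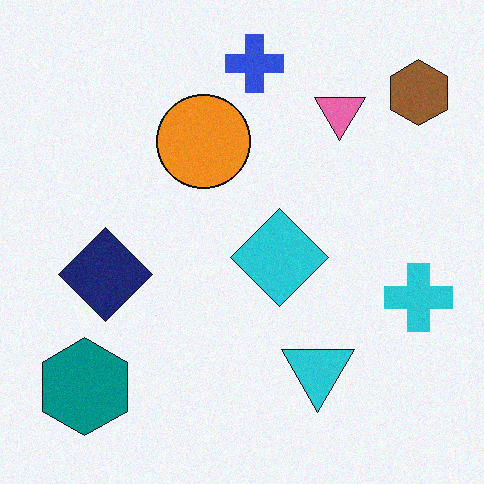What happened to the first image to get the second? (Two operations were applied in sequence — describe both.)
The second image is the first degraded with light additive noise, then rotated 180°.

Random speckle covers the whole image, including the flat background. The brown hexagon sits in the bottom-left of the first image and the top-right of the second — consistent with a whole-image 180° rotation.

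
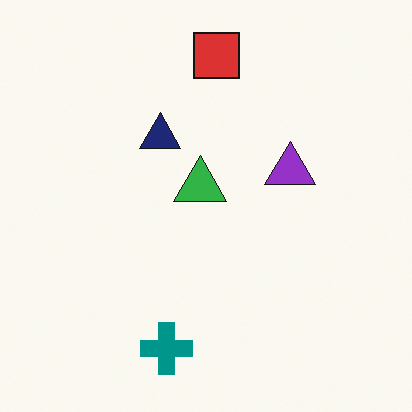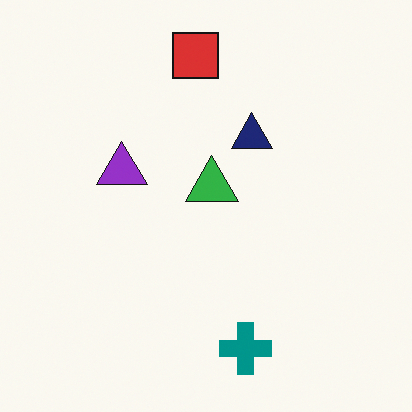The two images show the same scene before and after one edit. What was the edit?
It was flipped horizontally (left ↔ right).

The purple triangle is in the right of the first image and the left of the second — shapes on opposite sides of the vertical midline have swapped in a mirror flip.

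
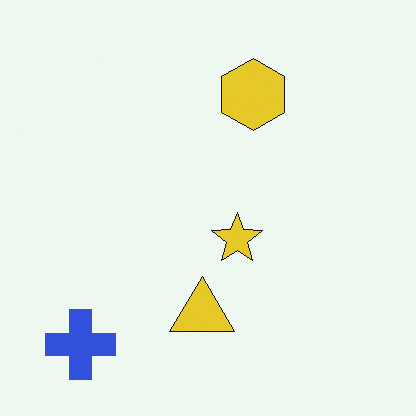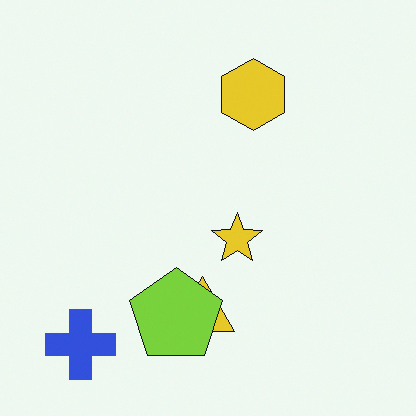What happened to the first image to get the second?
The second image is the first overlaid with an additional lime pentagon.

A lime pentagon appears in the second image that is absent from the first.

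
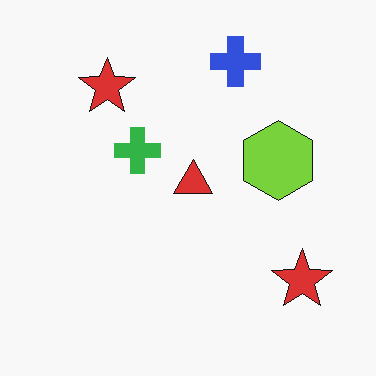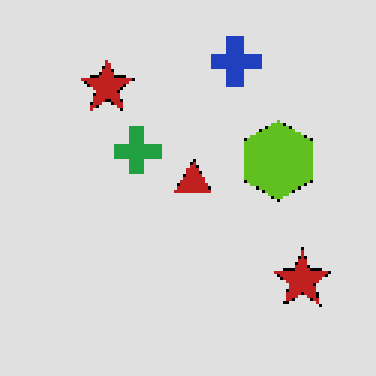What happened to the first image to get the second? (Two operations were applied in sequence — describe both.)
This is the original image moderately posterized, then mildly pixelated.

Each flat color has snapped to a coarser quantized level — most visibly, the near-white background has dropped to a flat grey. Shapes are reduced to large square blocks; fine edges and outlines are lost — a downscale-then-upscale (mosaic) effect.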